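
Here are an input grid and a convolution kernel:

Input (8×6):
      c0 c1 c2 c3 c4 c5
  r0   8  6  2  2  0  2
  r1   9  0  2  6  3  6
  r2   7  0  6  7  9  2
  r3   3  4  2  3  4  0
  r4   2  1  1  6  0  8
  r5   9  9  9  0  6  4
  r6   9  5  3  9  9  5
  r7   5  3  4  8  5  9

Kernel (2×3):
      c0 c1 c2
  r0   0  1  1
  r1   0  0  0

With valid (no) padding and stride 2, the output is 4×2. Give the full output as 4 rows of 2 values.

Output[0,0]: The receptive field on the input at this output position is [8 6 2 / 9 0 2]. Elementwise product with the kernel and sum: 6·1 + 2·1.

8 2
6 16
2 6
8 18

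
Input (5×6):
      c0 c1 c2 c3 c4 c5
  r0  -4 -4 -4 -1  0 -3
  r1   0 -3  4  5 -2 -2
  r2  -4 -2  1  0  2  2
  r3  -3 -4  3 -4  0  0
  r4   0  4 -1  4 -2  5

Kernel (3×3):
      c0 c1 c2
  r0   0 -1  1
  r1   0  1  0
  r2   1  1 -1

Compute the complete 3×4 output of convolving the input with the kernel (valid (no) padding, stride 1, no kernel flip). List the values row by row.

Output[0,0]: The receptive field on the input at this output position is [-4 -4 -4 / 0 -3 4 / -4 -2 1]. Elementwise product with the kernel and sum: -4·-1 + -4·1 + -3·1 + -4·1 + -2·1 + 1·-1.

-10 6 5 -5
-5 5 -8 -2
4 1 3 -3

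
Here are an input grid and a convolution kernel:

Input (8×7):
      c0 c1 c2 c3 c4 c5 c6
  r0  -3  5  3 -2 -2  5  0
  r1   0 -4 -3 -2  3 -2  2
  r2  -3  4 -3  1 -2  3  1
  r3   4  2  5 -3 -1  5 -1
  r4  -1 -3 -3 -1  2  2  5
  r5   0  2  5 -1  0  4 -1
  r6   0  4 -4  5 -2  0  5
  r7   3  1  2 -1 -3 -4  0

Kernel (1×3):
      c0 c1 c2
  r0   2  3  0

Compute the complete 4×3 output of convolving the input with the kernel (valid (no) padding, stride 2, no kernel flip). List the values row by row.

Output[0,0]: The receptive field on the input at this output position is [-3 5 3]. Elementwise product with the kernel and sum: -3·2 + 5·3.

9 0 11
6 -3 5
-11 -9 10
12 7 -4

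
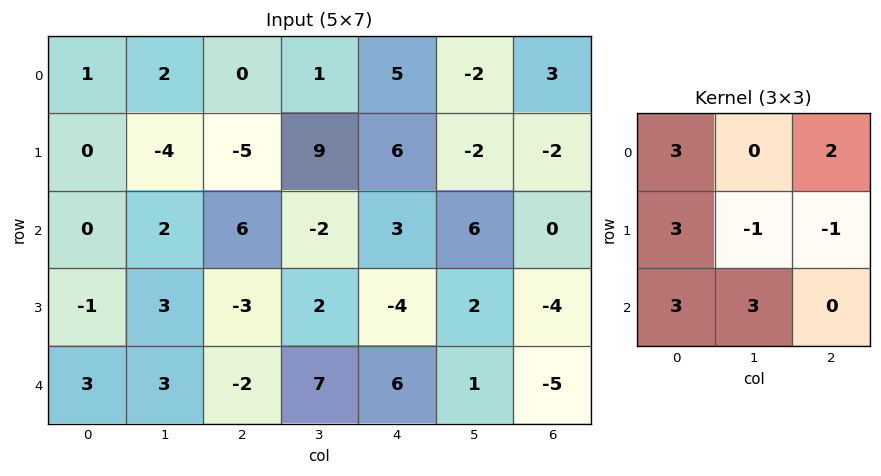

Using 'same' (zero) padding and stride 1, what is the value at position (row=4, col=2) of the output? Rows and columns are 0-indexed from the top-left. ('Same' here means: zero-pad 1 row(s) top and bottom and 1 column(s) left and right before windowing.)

17

The receptive field on the zero-padded input at this output position is [3 -3 2 / 3 -2 7 / 0 0 0]. Elementwise product with the kernel and sum: 3·3 + 2·2 + 3·3 + -2·-1 + 7·-1 + 0·3 + 0·3.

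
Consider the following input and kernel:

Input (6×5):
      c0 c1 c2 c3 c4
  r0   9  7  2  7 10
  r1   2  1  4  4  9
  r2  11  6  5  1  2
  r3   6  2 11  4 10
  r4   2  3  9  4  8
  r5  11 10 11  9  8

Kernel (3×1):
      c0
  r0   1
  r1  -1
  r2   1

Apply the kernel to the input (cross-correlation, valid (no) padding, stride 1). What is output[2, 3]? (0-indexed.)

The receptive field on the input at this output position is [1 / 4 / 4]. Elementwise product with the kernel and sum: 1·1 + 4·-1 + 4·1.

1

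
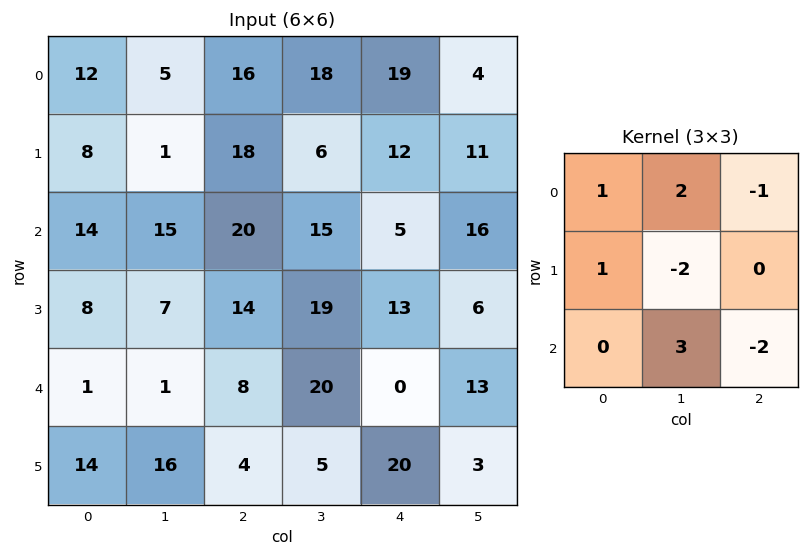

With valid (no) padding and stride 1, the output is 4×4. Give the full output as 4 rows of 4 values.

17 14 74 17
-31 10 39 51
5 3 81 -24
47 3 -18 113

Output[0,0]: The receptive field on the input at this output position is [12 5 16 / 8 1 18 / 14 15 20]. Elementwise product with the kernel and sum: 12·1 + 5·2 + 16·-1 + 8·1 + 1·-2 + 15·3 + 20·-2.
Output[0,1]: The receptive field on the input at this output position is [5 16 18 / 1 18 6 / 15 20 15]. Elementwise product with the kernel and sum: 5·1 + 16·2 + 18·-1 + 1·1 + 18·-2 + 20·3 + 15·-2.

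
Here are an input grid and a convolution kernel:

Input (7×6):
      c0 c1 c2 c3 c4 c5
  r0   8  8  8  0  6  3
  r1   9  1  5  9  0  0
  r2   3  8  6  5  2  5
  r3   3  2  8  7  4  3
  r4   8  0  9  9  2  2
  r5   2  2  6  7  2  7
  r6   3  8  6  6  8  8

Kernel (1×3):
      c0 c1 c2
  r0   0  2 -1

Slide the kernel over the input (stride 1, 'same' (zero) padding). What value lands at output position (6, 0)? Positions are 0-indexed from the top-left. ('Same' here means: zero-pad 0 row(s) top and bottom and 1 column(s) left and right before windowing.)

The receptive field on the zero-padded input at this output position is [0 3 8]. Elementwise product with the kernel and sum: 3·2 + 8·-1.

-2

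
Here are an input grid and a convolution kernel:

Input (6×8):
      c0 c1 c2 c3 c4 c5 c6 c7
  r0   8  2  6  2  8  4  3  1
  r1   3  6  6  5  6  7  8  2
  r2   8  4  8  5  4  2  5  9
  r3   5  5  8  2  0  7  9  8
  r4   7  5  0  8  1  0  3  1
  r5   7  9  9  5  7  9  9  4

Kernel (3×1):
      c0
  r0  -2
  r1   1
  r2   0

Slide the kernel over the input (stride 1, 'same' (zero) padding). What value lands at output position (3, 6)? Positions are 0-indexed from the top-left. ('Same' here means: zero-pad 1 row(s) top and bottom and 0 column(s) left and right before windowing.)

The receptive field on the zero-padded input at this output position is [5 / 9 / 3]. Elementwise product with the kernel and sum: 5·-2 + 9·1.

-1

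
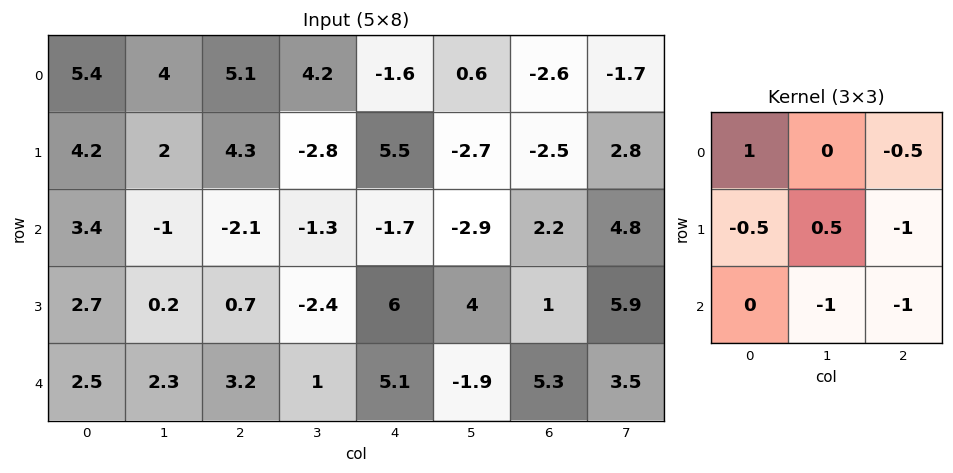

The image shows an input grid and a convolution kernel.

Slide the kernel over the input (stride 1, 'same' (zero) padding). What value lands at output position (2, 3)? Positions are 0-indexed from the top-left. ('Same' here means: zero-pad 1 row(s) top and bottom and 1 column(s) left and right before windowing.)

The receptive field on the zero-padded input at this output position is [4.3 -2.8 5.5 / -2.1 -1.3 -1.7 / 0.7 -2.4 6]. Elementwise product with the kernel and sum: 4.3·1 + 5.5·-0.5 + -2.1·-0.5 + -1.3·0.5 + -1.7·-1 + -2.4·-1 + 6·-1.

0.05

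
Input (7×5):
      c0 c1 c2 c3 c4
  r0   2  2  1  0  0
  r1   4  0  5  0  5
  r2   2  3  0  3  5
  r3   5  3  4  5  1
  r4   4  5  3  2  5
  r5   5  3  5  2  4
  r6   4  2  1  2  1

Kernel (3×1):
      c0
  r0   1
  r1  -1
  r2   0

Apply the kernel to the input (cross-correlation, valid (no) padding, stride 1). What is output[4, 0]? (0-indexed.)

The receptive field on the input at this output position is [4 / 5 / 4]. Elementwise product with the kernel and sum: 4·1 + 5·-1.

-1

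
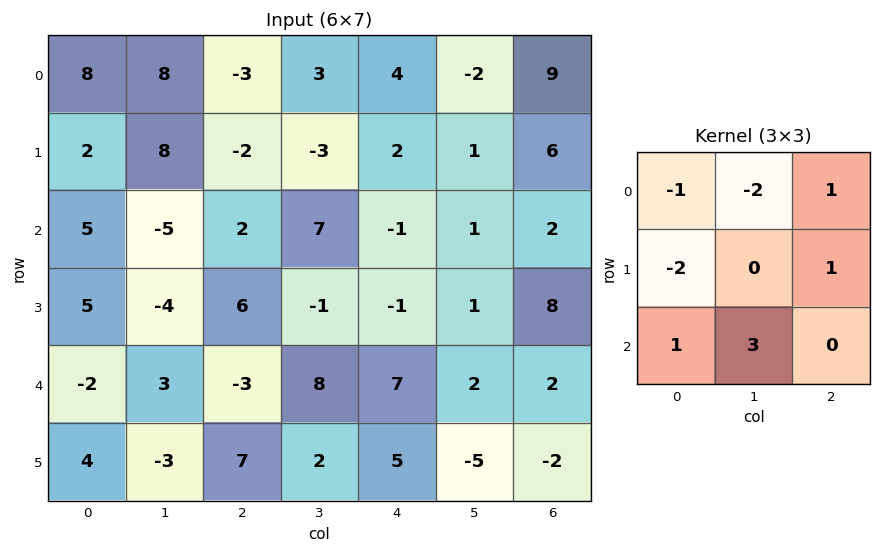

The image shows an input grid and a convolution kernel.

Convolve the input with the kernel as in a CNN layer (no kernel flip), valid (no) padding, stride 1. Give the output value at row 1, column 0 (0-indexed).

-35

The receptive field on the input at this output position is [2 8 -2 / 5 -5 2 / 5 -4 6]. Elementwise product with the kernel and sum: 2·-1 + 8·-2 + -2·1 + 5·-2 + 2·1 + 5·1 + -4·3.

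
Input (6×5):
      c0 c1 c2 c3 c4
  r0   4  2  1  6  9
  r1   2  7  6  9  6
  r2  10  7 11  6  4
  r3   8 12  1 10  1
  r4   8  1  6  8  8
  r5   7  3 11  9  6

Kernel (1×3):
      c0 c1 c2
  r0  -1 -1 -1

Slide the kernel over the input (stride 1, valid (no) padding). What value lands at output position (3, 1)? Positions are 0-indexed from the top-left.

The receptive field on the input at this output position is [12 1 10]. Elementwise product with the kernel and sum: 12·-1 + 1·-1 + 10·-1.

-23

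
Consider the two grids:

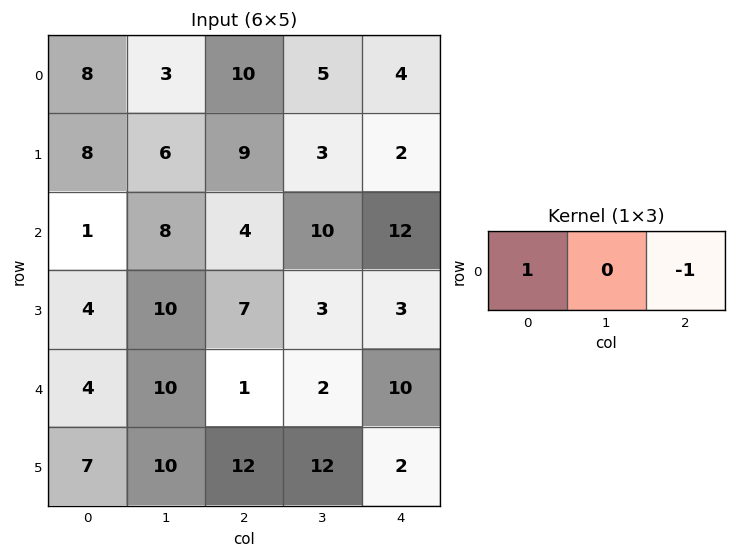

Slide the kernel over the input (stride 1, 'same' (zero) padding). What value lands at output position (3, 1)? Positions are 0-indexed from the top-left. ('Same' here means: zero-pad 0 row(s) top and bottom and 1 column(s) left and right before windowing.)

The receptive field on the zero-padded input at this output position is [4 10 7]. Elementwise product with the kernel and sum: 4·1 + 7·-1.

-3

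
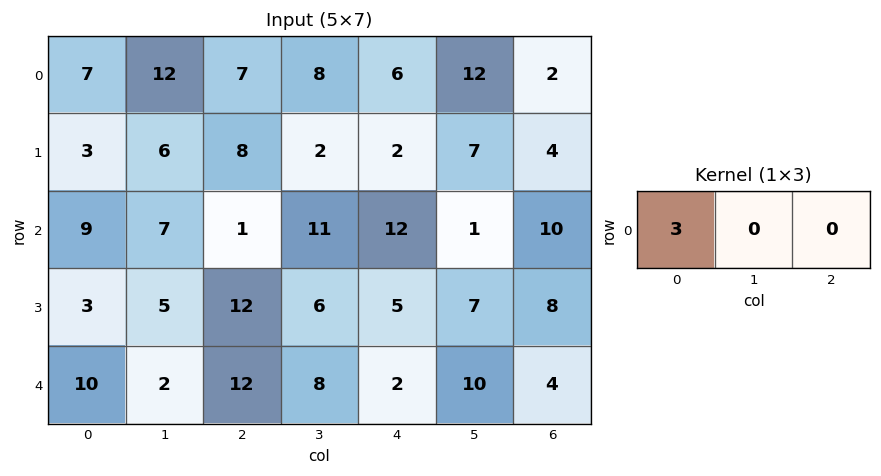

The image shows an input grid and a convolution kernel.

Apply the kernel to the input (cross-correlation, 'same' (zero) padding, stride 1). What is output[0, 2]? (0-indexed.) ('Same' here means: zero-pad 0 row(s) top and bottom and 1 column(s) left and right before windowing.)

36

The receptive field on the zero-padded input at this output position is [12 7 8]. Elementwise product with the kernel and sum: 12·3.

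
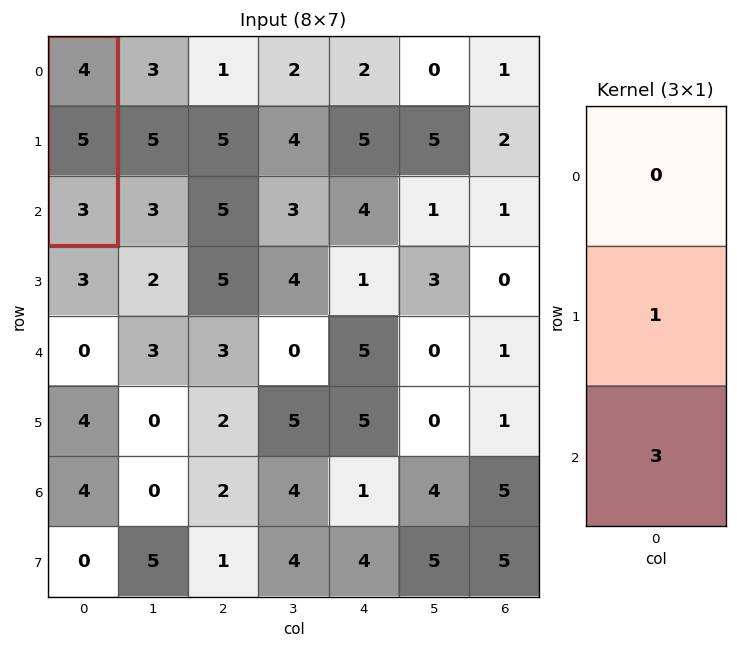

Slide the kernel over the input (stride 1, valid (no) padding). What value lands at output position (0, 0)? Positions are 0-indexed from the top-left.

The receptive field on the input at this output position is [4 / 5 / 3]. Elementwise product with the kernel and sum: 5·1 + 3·3.

14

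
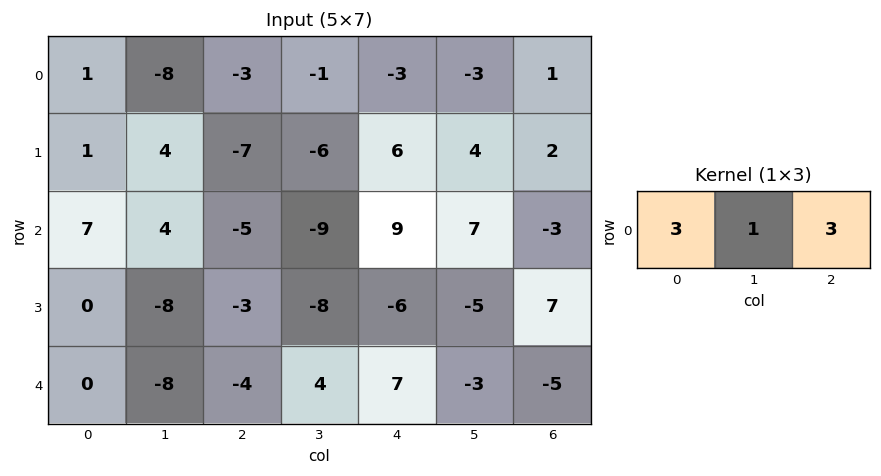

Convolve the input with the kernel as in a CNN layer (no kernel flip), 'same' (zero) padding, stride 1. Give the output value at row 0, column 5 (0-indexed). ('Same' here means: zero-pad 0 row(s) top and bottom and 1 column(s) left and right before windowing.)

The receptive field on the zero-padded input at this output position is [-3 -3 1]. Elementwise product with the kernel and sum: -3·3 + -3·1 + 1·3.

-9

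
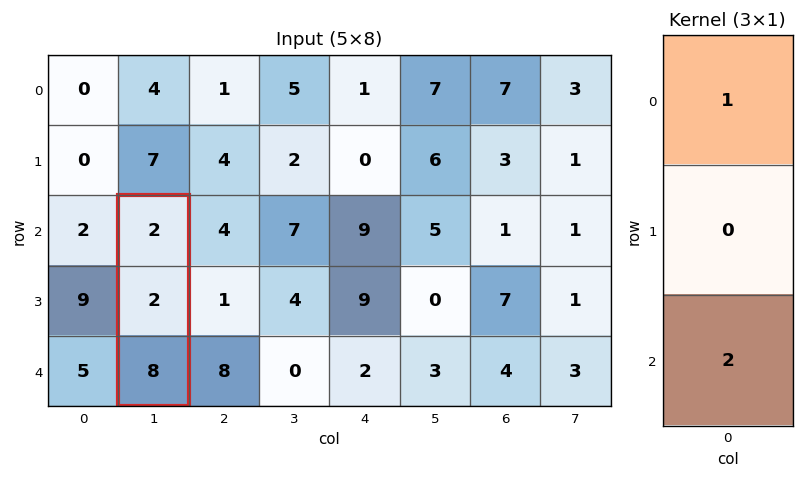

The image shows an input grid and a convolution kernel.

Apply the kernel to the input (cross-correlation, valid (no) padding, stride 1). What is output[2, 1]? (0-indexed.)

The receptive field on the input at this output position is [2 / 2 / 8]. Elementwise product with the kernel and sum: 2·1 + 8·2.

18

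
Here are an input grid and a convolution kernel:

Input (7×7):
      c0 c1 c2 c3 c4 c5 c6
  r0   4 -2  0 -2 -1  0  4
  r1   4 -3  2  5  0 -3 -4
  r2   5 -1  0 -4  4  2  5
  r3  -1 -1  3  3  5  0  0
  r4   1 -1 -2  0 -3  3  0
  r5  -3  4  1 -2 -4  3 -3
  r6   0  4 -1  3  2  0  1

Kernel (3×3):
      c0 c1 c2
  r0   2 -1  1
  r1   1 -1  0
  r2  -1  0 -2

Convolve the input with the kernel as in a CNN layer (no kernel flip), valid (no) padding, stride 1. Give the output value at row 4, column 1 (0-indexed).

-7

The receptive field on the input at this output position is [-1 -2 0 / 4 1 -2 / 4 -1 3]. Elementwise product with the kernel and sum: -1·2 + -2·-1 + 0·1 + 4·1 + 1·-1 + 4·-1 + 3·-2.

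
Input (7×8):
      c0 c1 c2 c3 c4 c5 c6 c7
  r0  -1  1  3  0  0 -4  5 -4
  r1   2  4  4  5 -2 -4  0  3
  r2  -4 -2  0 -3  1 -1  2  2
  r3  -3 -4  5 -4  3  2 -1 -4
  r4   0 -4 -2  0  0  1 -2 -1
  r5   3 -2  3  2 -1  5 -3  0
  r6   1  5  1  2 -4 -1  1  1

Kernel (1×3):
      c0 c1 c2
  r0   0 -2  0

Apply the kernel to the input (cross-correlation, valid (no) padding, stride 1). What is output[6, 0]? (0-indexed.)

-10

The receptive field on the input at this output position is [1 5 1]. Elementwise product with the kernel and sum: 5·-2.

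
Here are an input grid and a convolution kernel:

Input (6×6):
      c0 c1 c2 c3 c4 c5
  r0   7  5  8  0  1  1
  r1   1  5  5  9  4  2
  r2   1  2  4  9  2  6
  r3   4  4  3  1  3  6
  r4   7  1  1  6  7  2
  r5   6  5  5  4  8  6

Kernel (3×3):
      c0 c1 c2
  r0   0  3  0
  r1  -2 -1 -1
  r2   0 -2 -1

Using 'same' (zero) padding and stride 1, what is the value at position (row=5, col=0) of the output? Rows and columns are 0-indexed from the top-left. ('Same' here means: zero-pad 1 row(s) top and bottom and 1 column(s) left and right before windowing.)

10

The receptive field on the zero-padded input at this output position is [0 7 1 / 0 6 5 / 0 0 0]. Elementwise product with the kernel and sum: 7·3 + 0·-2 + 6·-1 + 5·-1 + 0·-2 + 0·-1.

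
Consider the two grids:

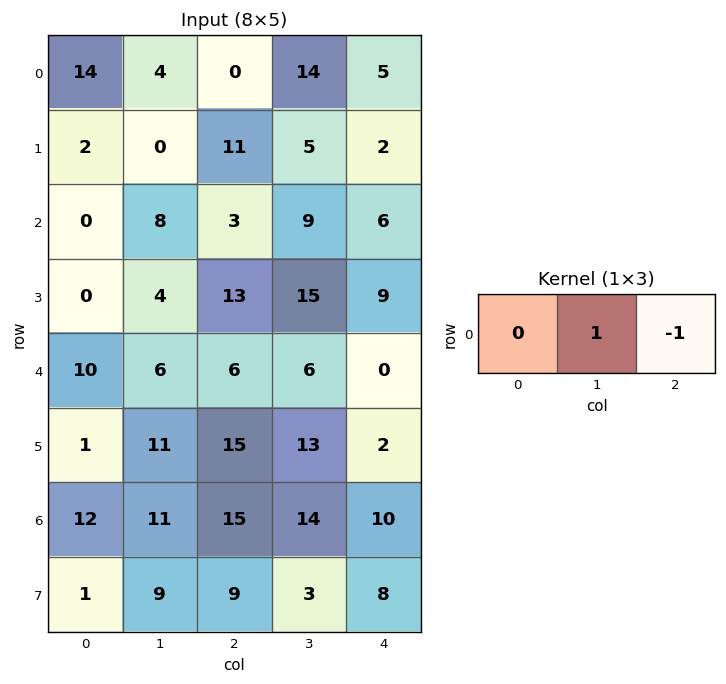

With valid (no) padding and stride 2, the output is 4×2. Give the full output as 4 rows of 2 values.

Output[0,0]: The receptive field on the input at this output position is [14 4 0]. Elementwise product with the kernel and sum: 4·1 + 0·-1.

4 9
5 3
0 6
-4 4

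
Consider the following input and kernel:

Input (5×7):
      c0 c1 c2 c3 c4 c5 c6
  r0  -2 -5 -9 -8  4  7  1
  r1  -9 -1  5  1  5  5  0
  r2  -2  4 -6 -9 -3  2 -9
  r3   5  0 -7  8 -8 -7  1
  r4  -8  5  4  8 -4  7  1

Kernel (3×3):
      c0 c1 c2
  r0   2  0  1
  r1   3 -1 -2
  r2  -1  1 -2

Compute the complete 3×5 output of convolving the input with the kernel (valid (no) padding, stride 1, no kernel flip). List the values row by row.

Output[0,0]: The receptive field on the input at this output position is [-2 -5 -9 / -9 -1 5 / -2 4 -6]. Elementwise product with the kernel and sum: -2·2 + -9·1 + -9·3 + -1·-1 + 5·-2 + -2·-1 + 4·1 + -6·-2.

-31 -20 -7 -19 42
-2 12 43 -23 16
24 -27 -16 4 -25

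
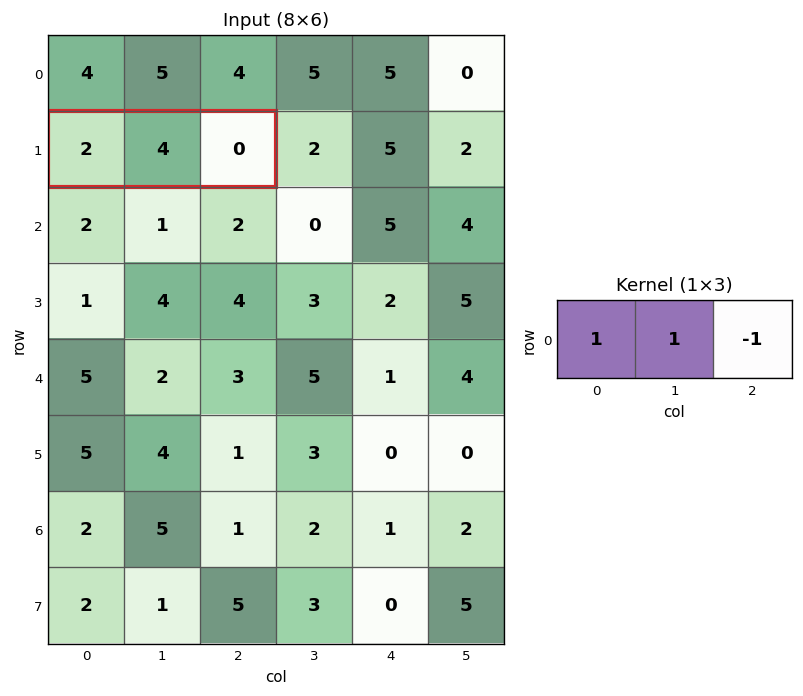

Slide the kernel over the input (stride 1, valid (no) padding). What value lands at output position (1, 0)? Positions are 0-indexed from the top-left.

6

The receptive field on the input at this output position is [2 4 0]. Elementwise product with the kernel and sum: 2·1 + 4·1 + 0·-1.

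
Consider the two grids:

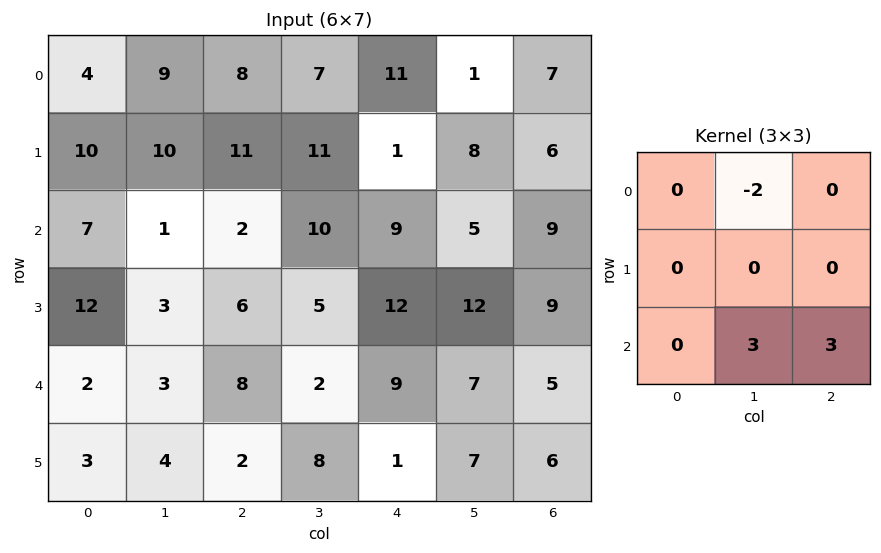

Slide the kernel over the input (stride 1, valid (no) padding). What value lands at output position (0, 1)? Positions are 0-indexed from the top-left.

The receptive field on the input at this output position is [9 8 7 / 10 11 11 / 1 2 10]. Elementwise product with the kernel and sum: 8·-2 + 2·3 + 10·3.

20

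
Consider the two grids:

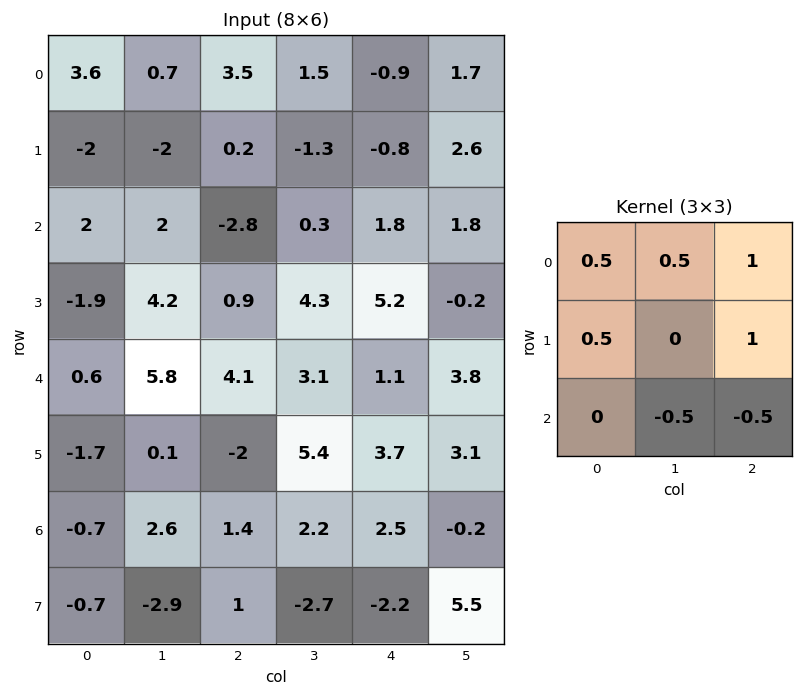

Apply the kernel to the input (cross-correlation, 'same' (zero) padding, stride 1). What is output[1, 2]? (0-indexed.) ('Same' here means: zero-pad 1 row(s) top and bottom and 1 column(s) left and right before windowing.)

2.55

The receptive field on the zero-padded input at this output position is [0.7 3.5 1.5 / -2 0.2 -1.3 / 2 -2.8 0.3]. Elementwise product with the kernel and sum: 0.7·0.5 + 3.5·0.5 + 1.5·1 + -2·0.5 + -1.3·1 + -2.8·-0.5 + 0.3·-0.5.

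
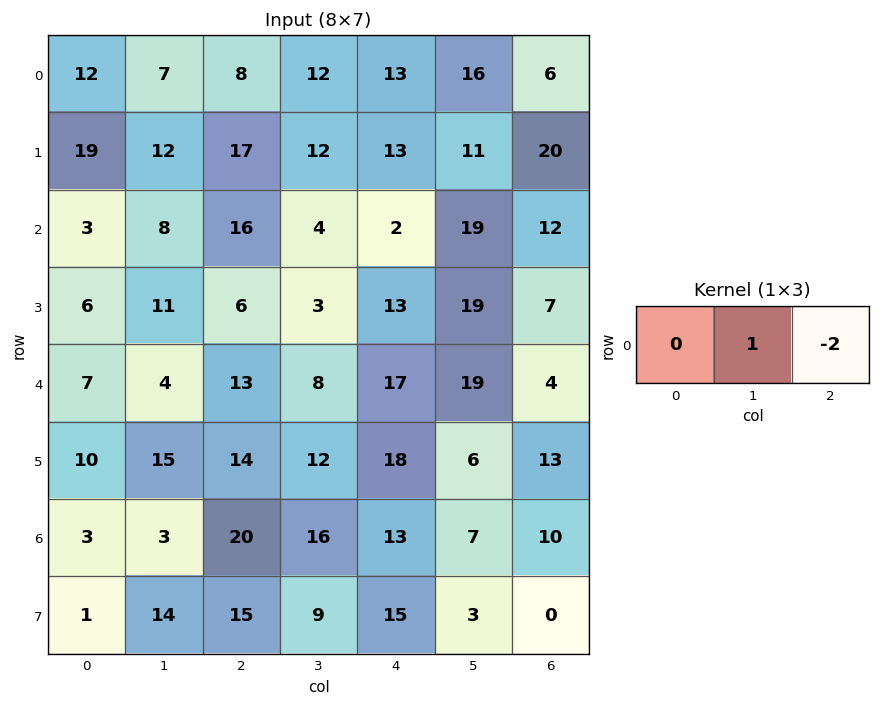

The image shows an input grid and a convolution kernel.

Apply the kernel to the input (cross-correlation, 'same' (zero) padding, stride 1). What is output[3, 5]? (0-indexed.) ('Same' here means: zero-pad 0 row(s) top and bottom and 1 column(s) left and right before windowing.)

5

The receptive field on the zero-padded input at this output position is [13 19 7]. Elementwise product with the kernel and sum: 19·1 + 7·-2.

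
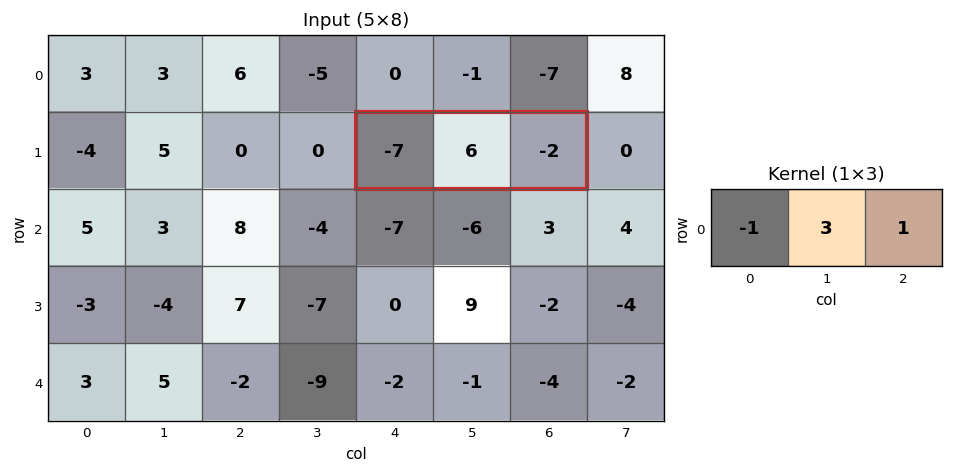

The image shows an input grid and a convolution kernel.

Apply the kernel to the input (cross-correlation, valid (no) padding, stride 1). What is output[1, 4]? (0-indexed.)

The receptive field on the input at this output position is [-7 6 -2]. Elementwise product with the kernel and sum: -7·-1 + 6·3 + -2·1.

23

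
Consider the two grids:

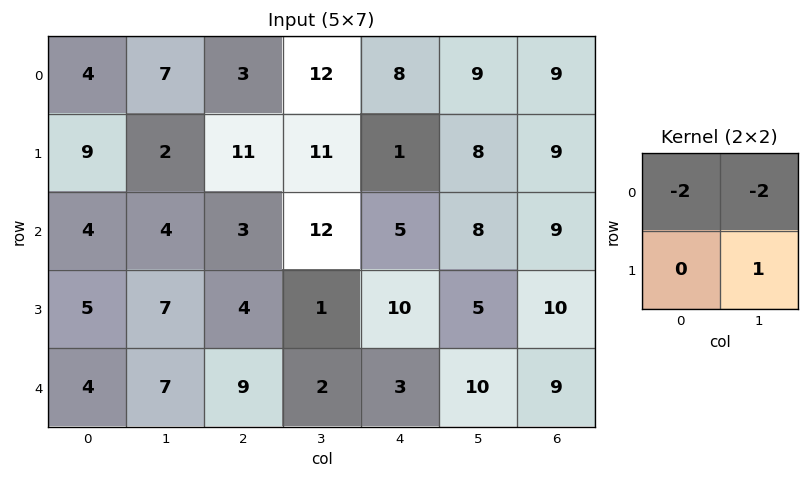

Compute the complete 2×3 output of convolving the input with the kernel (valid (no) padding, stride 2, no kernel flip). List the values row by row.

Output[0,0]: The receptive field on the input at this output position is [4 7 / 9 2]. Elementwise product with the kernel and sum: 4·-2 + 7·-2 + 2·1.
Output[0,1]: The receptive field on the input at this output position is [3 12 / 11 11]. Elementwise product with the kernel and sum: 3·-2 + 12·-2 + 11·1.

-20 -19 -26
-9 -29 -21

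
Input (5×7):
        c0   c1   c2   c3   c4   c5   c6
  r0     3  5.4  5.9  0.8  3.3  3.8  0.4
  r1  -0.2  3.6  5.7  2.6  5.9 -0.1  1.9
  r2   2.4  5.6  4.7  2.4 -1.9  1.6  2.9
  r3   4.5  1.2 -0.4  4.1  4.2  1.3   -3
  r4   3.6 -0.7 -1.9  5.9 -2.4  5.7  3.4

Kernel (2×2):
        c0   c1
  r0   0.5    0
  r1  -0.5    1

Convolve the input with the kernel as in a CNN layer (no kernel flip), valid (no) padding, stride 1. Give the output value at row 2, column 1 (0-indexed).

The receptive field on the input at this output position is [5.6 4.7 / 1.2 -0.4]. Elementwise product with the kernel and sum: 5.6·0.5 + 1.2·-0.5 + -0.4·1.

1.8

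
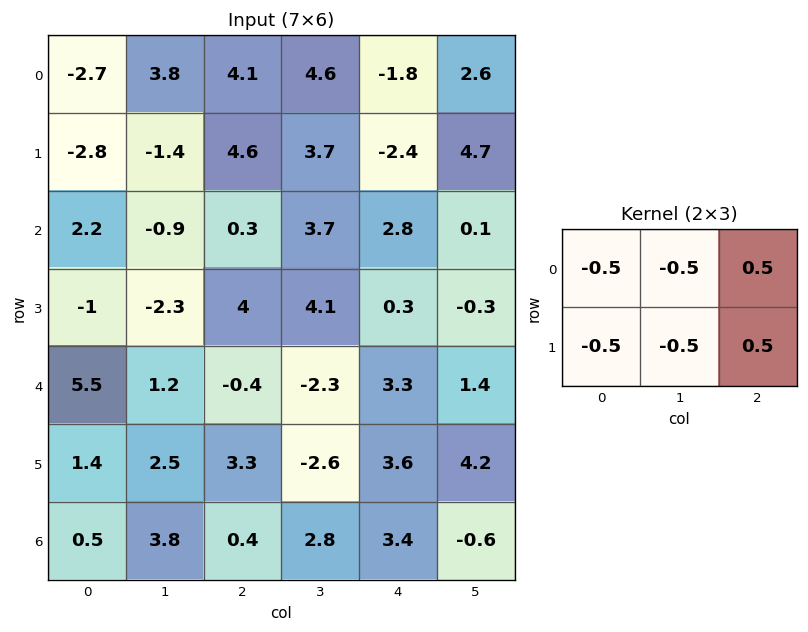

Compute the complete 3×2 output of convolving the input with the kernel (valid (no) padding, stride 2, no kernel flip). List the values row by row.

Output[0,0]: The receptive field on the input at this output position is [-2.7 3.8 4.1 / -2.8 -1.4 4.6]. Elementwise product with the kernel and sum: -2.7·-0.5 + 3.8·-0.5 + 4.1·0.5 + -2.8·-0.5 + -1.4·-0.5 + 4.6·0.5.
Output[0,1]: The receptive field on the input at this output position is [4.1 4.6 -1.8 / 4.6 3.7 -2.4]. Elementwise product with the kernel and sum: 4.1·-0.5 + 4.6·-0.5 + -1.8·0.5 + 4.6·-0.5 + 3.7·-0.5 + -2.4·0.5.

5.9 -10.6
3.15 -4.5
-3.85 4.45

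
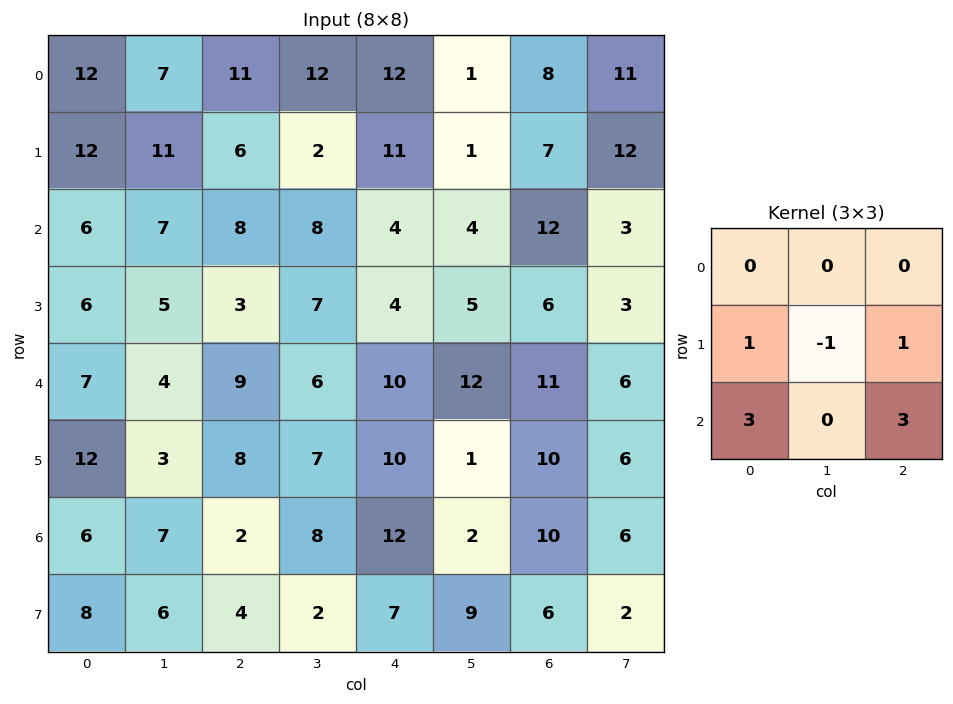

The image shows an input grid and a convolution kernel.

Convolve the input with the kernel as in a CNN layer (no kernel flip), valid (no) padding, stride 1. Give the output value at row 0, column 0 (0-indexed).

49

The receptive field on the input at this output position is [12 7 11 / 12 11 6 / 6 7 8]. Elementwise product with the kernel and sum: 12·1 + 11·-1 + 6·1 + 6·3 + 8·3.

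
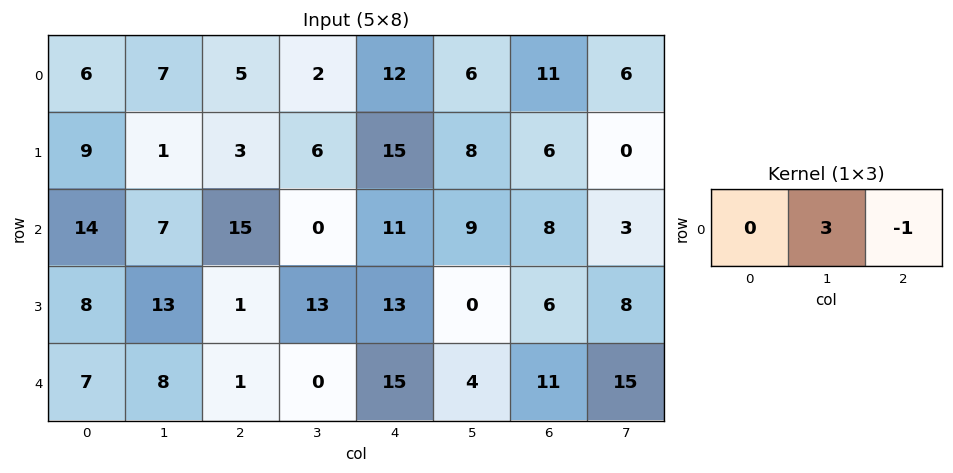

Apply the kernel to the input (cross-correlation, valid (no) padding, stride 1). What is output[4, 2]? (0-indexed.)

-15

The receptive field on the input at this output position is [1 0 15]. Elementwise product with the kernel and sum: 0·3 + 15·-1.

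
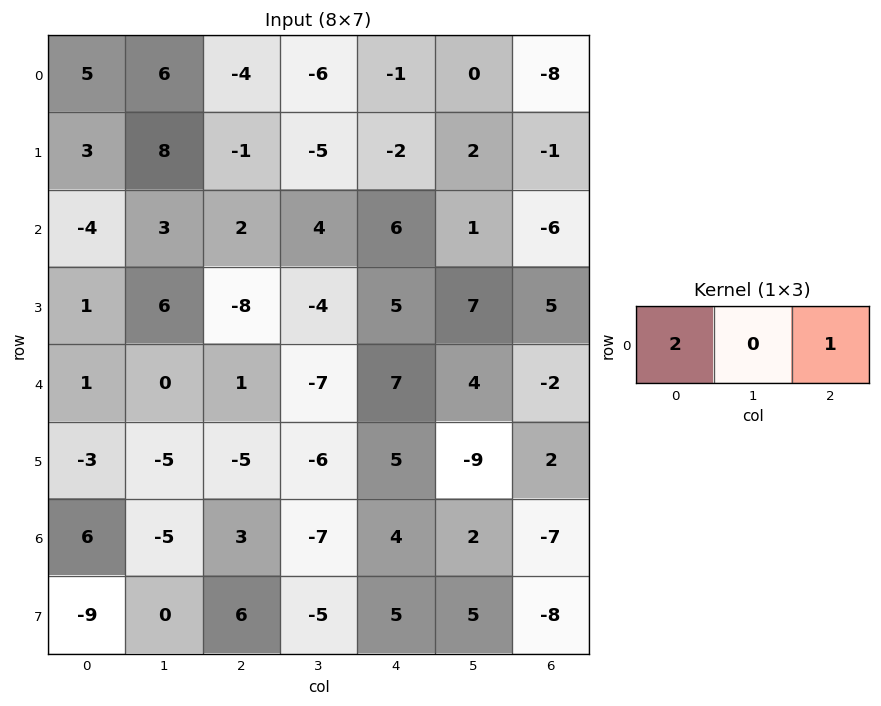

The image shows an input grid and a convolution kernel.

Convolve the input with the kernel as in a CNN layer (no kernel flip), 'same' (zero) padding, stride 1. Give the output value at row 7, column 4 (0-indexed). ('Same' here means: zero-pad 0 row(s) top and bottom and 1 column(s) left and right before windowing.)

-5

The receptive field on the zero-padded input at this output position is [-5 5 5]. Elementwise product with the kernel and sum: -5·2 + 5·1.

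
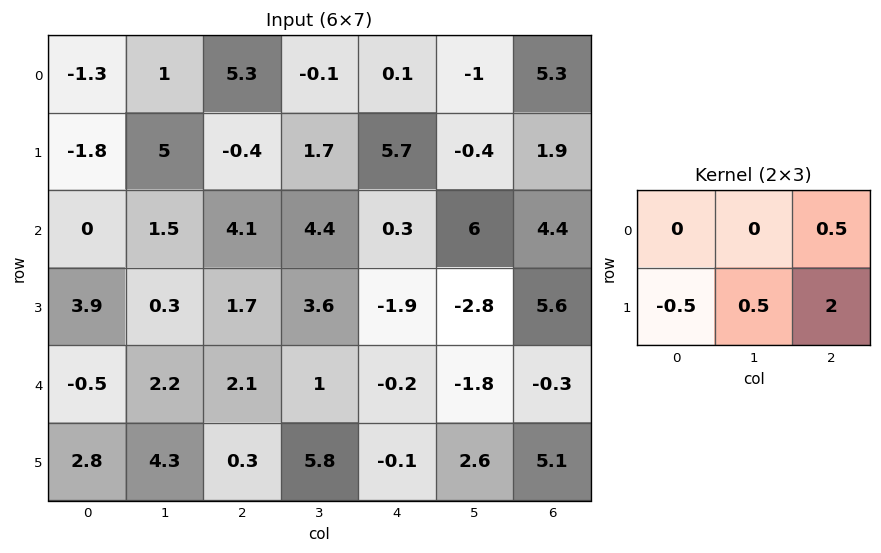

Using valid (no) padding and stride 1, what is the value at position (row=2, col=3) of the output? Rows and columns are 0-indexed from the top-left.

-5.35

The receptive field on the input at this output position is [4.4 0.3 6 / 3.6 -1.9 -2.8]. Elementwise product with the kernel and sum: 6·0.5 + 3.6·-0.5 + -1.9·0.5 + -2.8·2.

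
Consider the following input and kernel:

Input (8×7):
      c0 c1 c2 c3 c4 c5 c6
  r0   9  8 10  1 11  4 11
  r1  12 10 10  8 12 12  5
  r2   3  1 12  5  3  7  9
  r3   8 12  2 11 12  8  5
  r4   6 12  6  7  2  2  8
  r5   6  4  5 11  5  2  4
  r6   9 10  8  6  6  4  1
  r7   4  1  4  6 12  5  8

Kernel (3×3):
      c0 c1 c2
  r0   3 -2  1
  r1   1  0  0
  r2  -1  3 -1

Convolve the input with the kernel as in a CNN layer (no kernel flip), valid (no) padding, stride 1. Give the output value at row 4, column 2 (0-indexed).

15

The receptive field on the input at this output position is [6 7 2 / 5 11 5 / 8 6 6]. Elementwise product with the kernel and sum: 6·3 + 7·-2 + 2·1 + 5·1 + 8·-1 + 6·3 + 6·-1.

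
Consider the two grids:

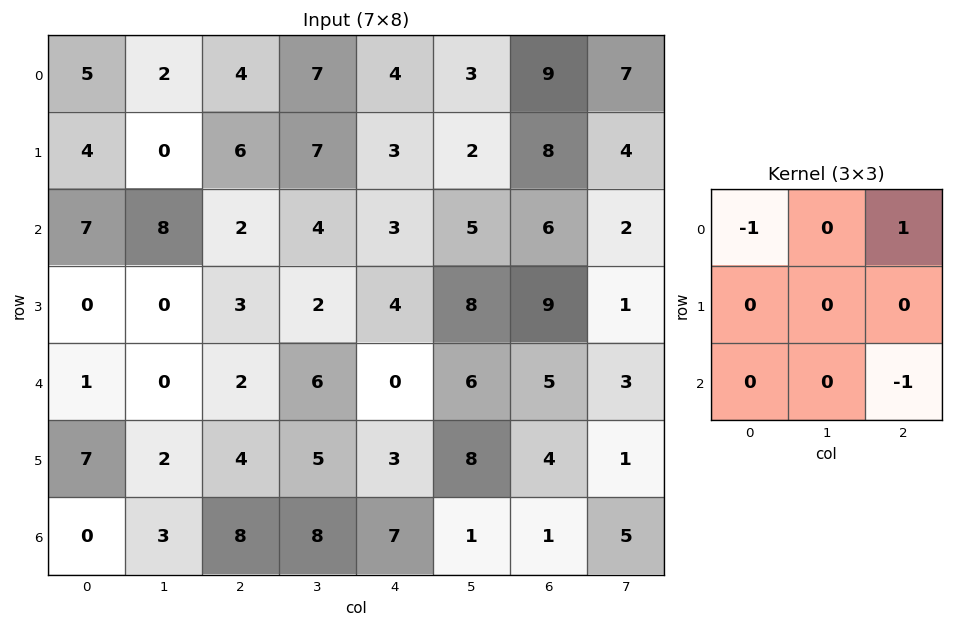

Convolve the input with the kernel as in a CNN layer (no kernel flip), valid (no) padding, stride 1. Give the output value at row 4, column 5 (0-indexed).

The receptive field on the input at this output position is [6 5 3 / 8 4 1 / 1 1 5]. Elementwise product with the kernel and sum: 6·-1 + 3·1 + 5·-1.

-8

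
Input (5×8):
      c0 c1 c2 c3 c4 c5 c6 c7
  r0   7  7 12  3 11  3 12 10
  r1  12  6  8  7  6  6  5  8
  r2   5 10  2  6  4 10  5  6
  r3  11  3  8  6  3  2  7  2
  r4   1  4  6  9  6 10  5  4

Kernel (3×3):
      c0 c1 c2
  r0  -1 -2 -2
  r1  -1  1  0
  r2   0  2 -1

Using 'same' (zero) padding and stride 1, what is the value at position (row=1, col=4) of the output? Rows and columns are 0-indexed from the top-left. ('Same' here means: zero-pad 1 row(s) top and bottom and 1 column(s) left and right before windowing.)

The receptive field on the zero-padded input at this output position is [3 11 3 / 7 6 6 / 6 4 10]. Elementwise product with the kernel and sum: 3·-1 + 11·-2 + 3·-2 + 7·-1 + 6·1 + 4·2 + 10·-1.

-34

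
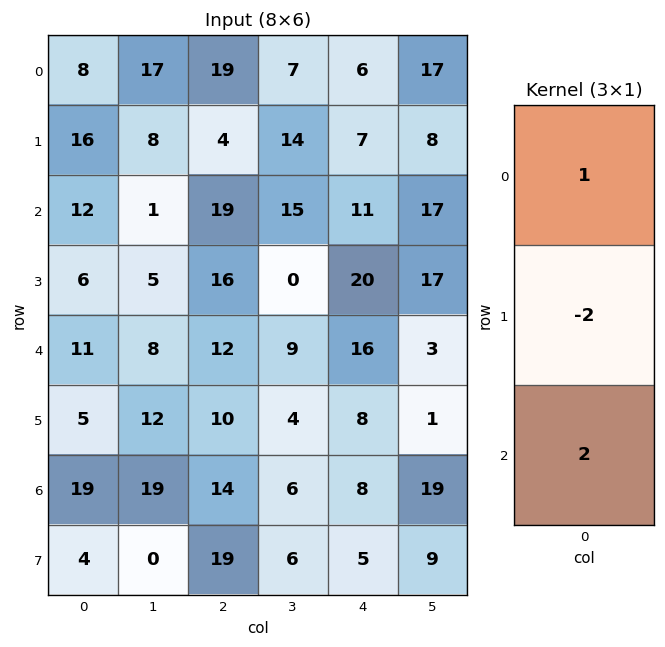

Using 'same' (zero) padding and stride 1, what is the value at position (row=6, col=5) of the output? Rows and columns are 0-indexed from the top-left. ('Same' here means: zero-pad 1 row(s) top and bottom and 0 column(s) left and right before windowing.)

-19

The receptive field on the zero-padded input at this output position is [1 / 19 / 9]. Elementwise product with the kernel and sum: 1·1 + 19·-2 + 9·2.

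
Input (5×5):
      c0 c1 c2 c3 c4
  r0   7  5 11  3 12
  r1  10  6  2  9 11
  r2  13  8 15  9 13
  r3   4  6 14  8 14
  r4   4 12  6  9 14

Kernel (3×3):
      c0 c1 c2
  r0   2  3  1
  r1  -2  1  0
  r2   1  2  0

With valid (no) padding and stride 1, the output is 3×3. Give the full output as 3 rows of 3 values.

Output[0,0]: The receptive field on the input at this output position is [7 5 11 / 10 6 2 / 13 8 15]. Elementwise product with the kernel and sum: 7·2 + 5·3 + 11·1 + 10·-2 + 6·1 + 13·1 + 8·2.
Output[0,1]: The receptive field on the input at this output position is [5 11 3 / 6 2 9 / 8 15 9]. Elementwise product with the kernel and sum: 5·2 + 11·3 + 3·1 + 6·-2 + 2·1 + 8·1 + 15·2.

55 74 81
38 60 51
91 96 74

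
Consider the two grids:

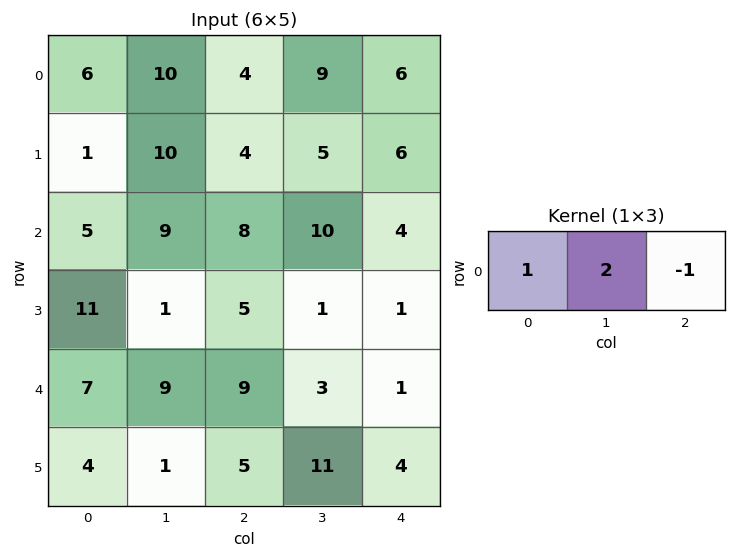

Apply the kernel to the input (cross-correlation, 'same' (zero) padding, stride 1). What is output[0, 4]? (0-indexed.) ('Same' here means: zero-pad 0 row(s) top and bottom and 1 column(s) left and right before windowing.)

21

The receptive field on the zero-padded input at this output position is [9 6 0]. Elementwise product with the kernel and sum: 9·1 + 6·2 + 0·-1.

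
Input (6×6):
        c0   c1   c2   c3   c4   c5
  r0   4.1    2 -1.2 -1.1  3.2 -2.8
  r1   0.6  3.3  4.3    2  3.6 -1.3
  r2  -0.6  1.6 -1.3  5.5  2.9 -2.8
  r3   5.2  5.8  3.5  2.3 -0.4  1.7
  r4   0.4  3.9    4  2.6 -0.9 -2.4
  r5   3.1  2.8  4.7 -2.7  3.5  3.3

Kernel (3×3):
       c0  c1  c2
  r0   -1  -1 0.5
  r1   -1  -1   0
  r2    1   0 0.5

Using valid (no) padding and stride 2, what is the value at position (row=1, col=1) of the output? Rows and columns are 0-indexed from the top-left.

The receptive field on the input at this output position is [-1.3 5.5 2.9 / 3.5 2.3 -0.4 / 4 2.6 -0.9]. Elementwise product with the kernel and sum: -1.3·-1 + 5.5·-1 + 2.9·0.5 + 3.5·-1 + 2.3·-1 + 4·1 + -0.9·0.5.

-5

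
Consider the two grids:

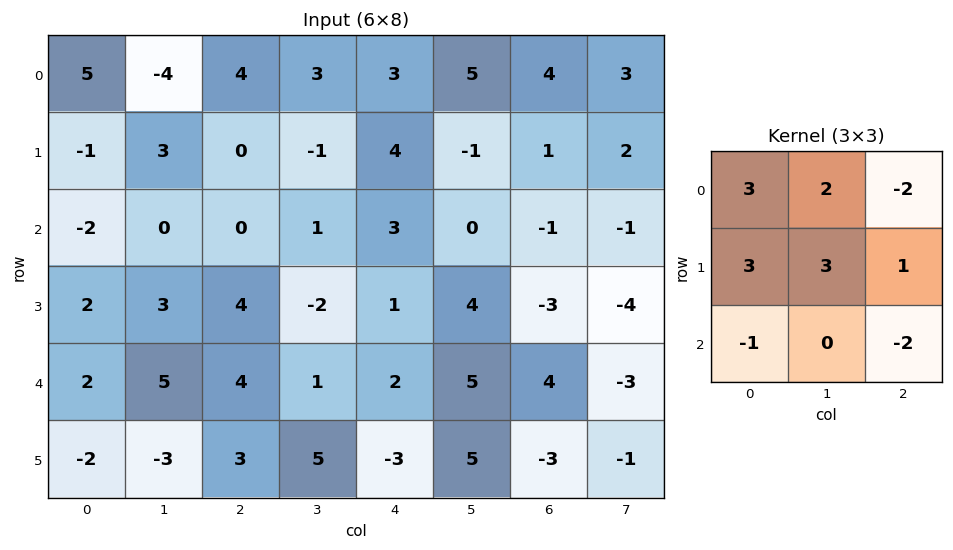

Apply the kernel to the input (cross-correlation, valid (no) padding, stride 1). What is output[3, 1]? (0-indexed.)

42

The receptive field on the input at this output position is [3 4 -2 / 5 4 1 / -3 3 5]. Elementwise product with the kernel and sum: 3·3 + 4·2 + -2·-2 + 5·3 + 4·3 + 1·1 + -3·-1 + 5·-2.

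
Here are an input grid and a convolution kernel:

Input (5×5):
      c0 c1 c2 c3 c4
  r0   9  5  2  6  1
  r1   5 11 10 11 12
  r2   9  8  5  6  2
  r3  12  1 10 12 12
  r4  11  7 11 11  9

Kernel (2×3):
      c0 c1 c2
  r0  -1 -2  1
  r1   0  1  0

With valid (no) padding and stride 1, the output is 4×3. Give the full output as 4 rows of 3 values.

Output[0,0]: The receptive field on the input at this output position is [9 5 2 / 5 11 10]. Elementwise product with the kernel and sum: 9·-1 + 5·-2 + 2·1 + 11·1.

-6 7 -2
-9 -15 -14
-19 -2 -3
3 2 -11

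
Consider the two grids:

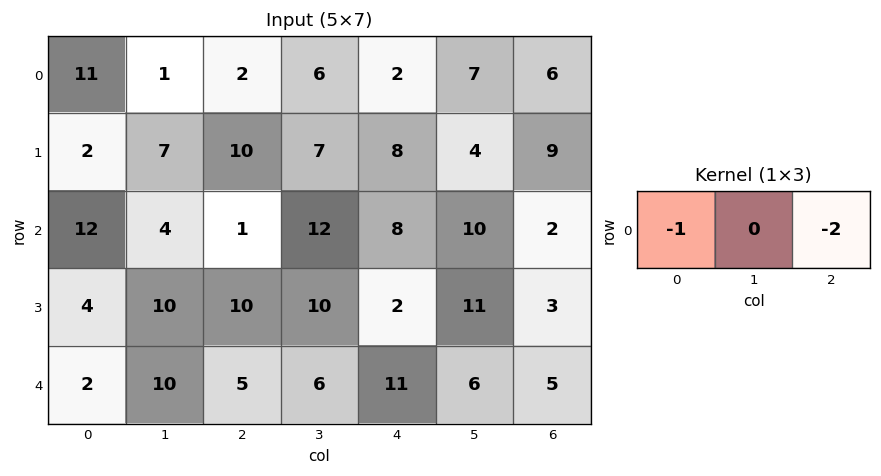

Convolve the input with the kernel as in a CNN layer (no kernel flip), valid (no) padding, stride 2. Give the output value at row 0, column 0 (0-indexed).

-15

The receptive field on the input at this output position is [11 1 2]. Elementwise product with the kernel and sum: 11·-1 + 2·-2.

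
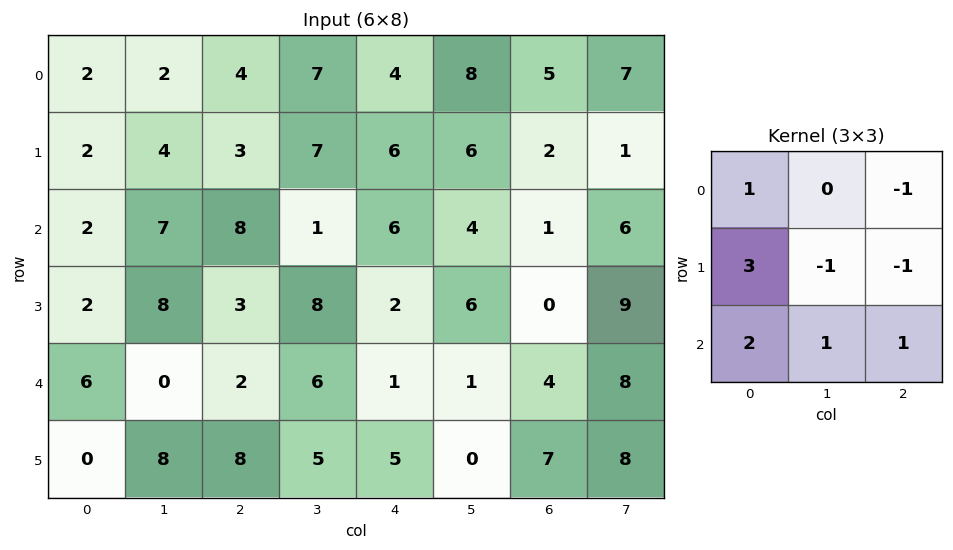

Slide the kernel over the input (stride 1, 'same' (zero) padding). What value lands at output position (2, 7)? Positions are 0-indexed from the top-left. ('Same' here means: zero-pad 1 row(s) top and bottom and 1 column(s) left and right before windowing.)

The receptive field on the zero-padded input at this output position is [2 1 0 / 1 6 0 / 0 9 0]. Elementwise product with the kernel and sum: 2·1 + 0·-1 + 1·3 + 6·-1 + 0·-1 + 0·2 + 9·1 + 0·1.

8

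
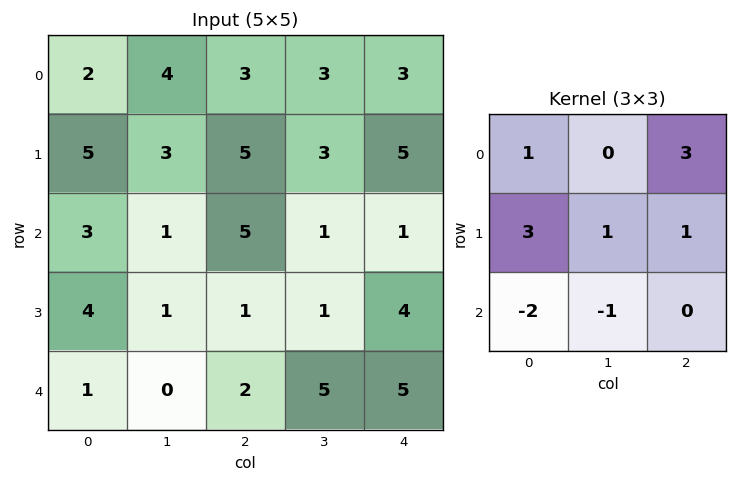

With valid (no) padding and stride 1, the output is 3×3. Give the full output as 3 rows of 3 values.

Output[0,0]: The receptive field on the input at this output position is [2 4 3 / 5 3 5 / 3 1 5]. Elementwise product with the kernel and sum: 2·1 + 3·3 + 5·3 + 3·1 + 5·1 + 3·-2 + 1·-1.
Output[0,1]: The receptive field on the input at this output position is [4 3 3 / 3 5 3 / 1 5 1]. Elementwise product with the kernel and sum: 4·1 + 3·3 + 3·3 + 5·1 + 3·1 + 1·-2 + 5·-1.

27 23 24
26 18 34
30 7 7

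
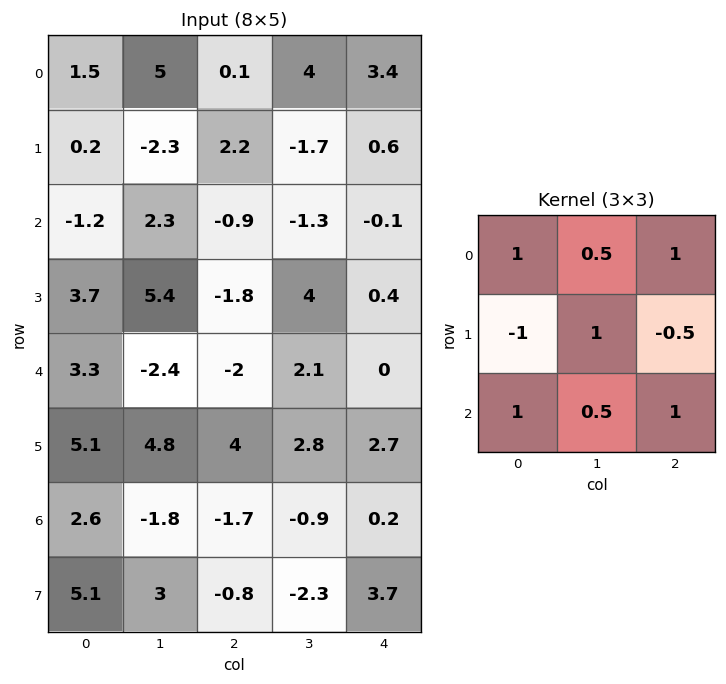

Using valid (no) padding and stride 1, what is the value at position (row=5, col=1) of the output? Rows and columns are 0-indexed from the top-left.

The receptive field on the input at this output position is [4.8 4 2.8 / -1.8 -1.7 -0.9 / 3 -0.8 -2.3]. Elementwise product with the kernel and sum: 4.8·1 + 4·0.5 + 2.8·1 + -1.8·-1 + -1.7·1 + -0.9·-0.5 + 3·1 + -0.8·0.5 + -2.3·1.

10.45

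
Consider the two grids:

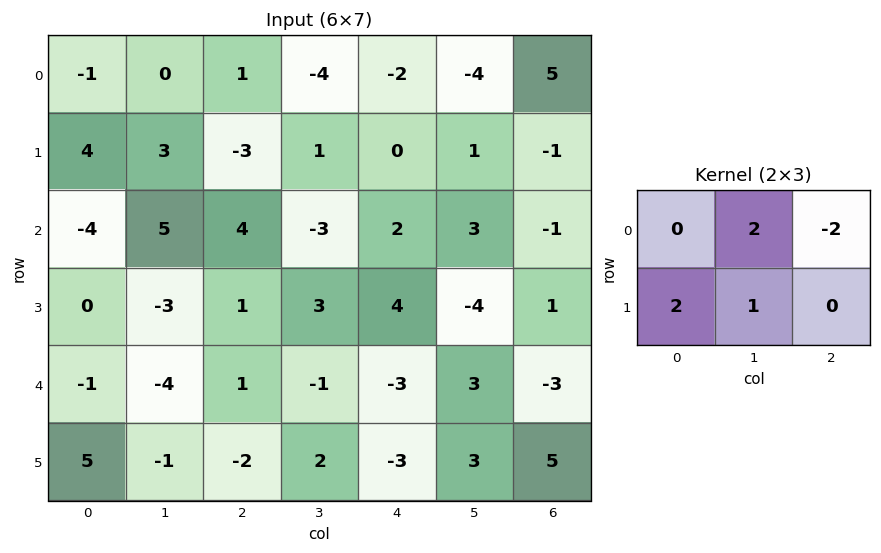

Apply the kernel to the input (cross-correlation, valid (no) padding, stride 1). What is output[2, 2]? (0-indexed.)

-5

The receptive field on the input at this output position is [4 -3 2 / 1 3 4]. Elementwise product with the kernel and sum: -3·2 + 2·-2 + 1·2 + 3·1.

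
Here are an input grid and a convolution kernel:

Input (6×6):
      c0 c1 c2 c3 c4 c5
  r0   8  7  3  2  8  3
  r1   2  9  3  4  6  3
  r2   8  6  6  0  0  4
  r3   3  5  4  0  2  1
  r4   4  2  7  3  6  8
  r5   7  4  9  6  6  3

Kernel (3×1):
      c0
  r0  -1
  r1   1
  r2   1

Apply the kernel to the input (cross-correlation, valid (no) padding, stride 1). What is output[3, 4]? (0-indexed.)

The receptive field on the input at this output position is [2 / 6 / 6]. Elementwise product with the kernel and sum: 2·-1 + 6·1 + 6·1.

10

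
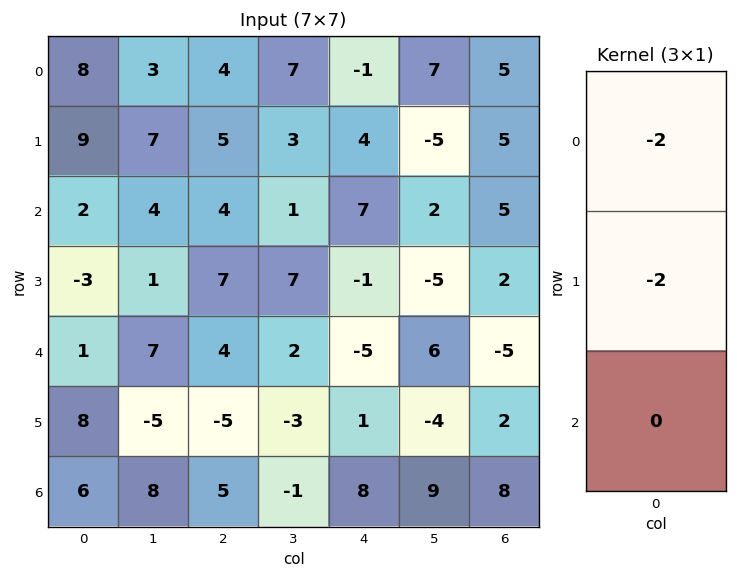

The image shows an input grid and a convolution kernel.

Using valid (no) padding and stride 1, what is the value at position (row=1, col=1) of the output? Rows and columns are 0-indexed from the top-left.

-22

The receptive field on the input at this output position is [7 / 4 / 1]. Elementwise product with the kernel and sum: 7·-2 + 4·-2.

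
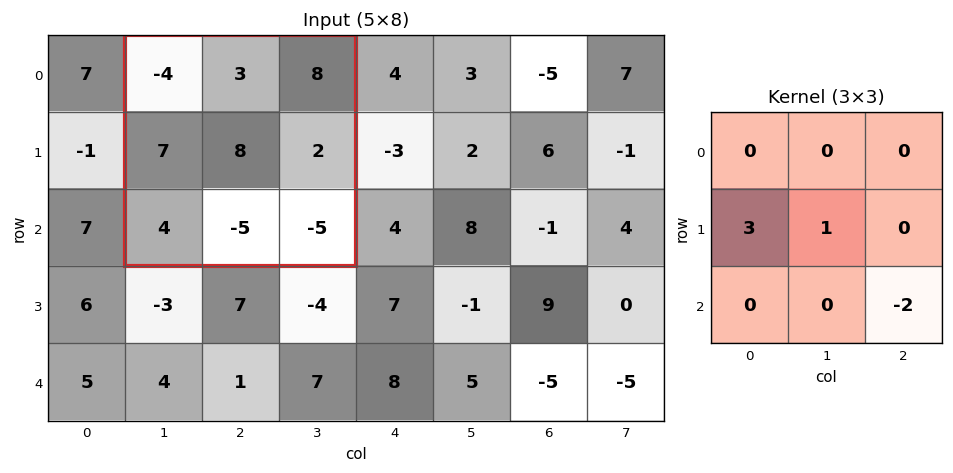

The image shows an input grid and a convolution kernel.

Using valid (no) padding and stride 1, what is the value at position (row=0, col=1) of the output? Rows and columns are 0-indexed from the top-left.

The receptive field on the input at this output position is [-4 3 8 / 7 8 2 / 4 -5 -5]. Elementwise product with the kernel and sum: 7·3 + 8·1 + -5·-2.

39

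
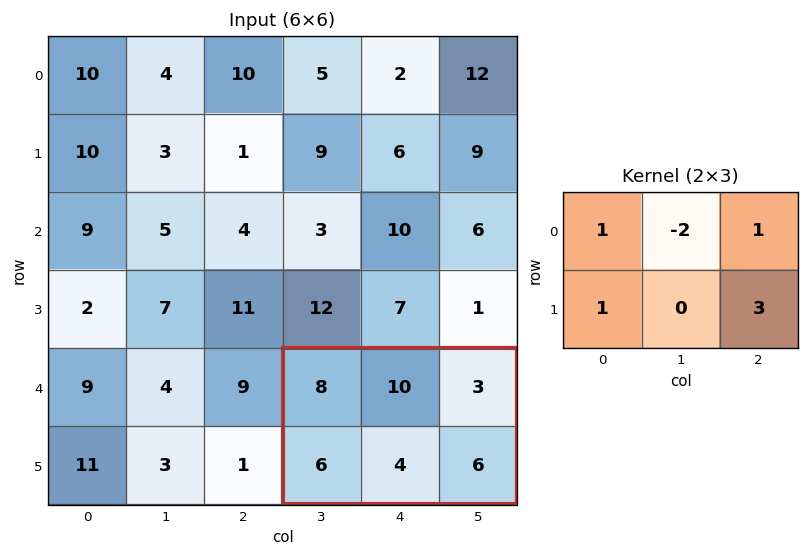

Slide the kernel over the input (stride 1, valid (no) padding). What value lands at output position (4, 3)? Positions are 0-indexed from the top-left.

The receptive field on the input at this output position is [8 10 3 / 6 4 6]. Elementwise product with the kernel and sum: 8·1 + 10·-2 + 3·1 + 6·1 + 6·3.

15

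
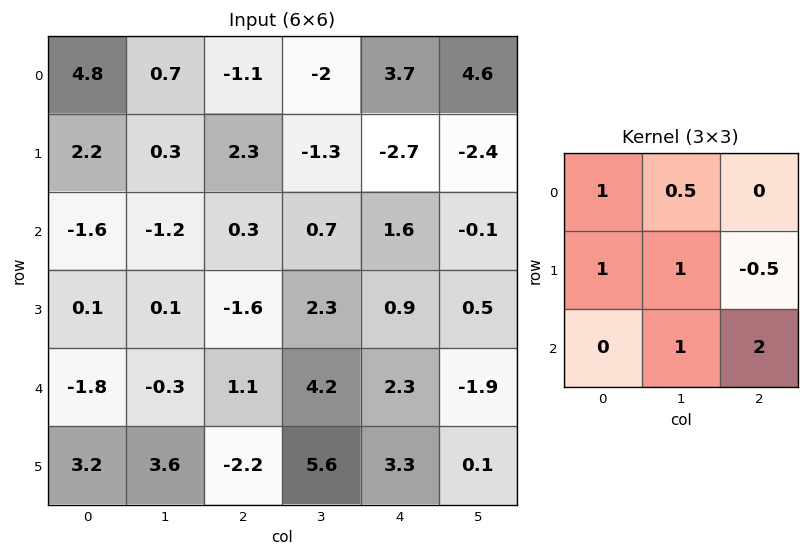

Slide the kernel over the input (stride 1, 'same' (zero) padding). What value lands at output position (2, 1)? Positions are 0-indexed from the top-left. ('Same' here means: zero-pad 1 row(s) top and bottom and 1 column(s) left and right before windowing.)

The receptive field on the zero-padded input at this output position is [2.2 0.3 2.3 / -1.6 -1.2 0.3 / 0.1 0.1 -1.6]. Elementwise product with the kernel and sum: 2.2·1 + 0.3·0.5 + -1.6·1 + -1.2·1 + 0.3·-0.5 + 0.1·1 + -1.6·2.

-3.7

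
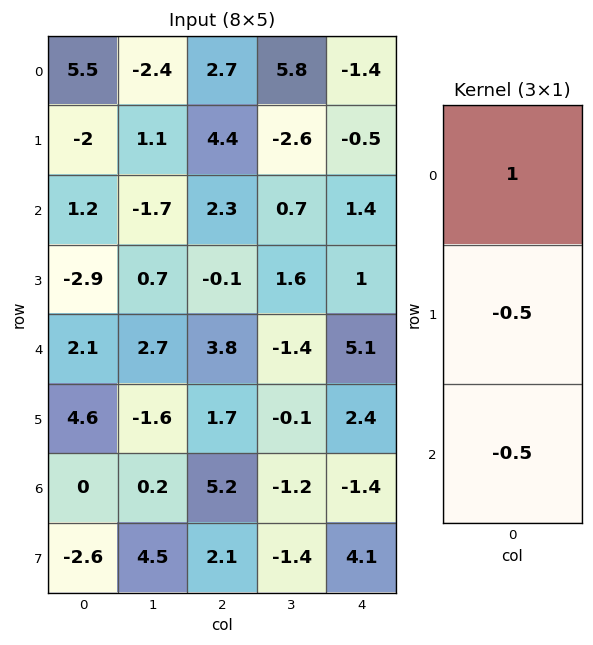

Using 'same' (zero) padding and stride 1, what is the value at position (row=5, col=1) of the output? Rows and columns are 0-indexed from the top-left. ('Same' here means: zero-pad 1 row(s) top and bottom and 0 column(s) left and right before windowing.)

3.4

The receptive field on the zero-padded input at this output position is [2.7 / -1.6 / 0.2]. Elementwise product with the kernel and sum: 2.7·1 + -1.6·-0.5 + 0.2·-0.5.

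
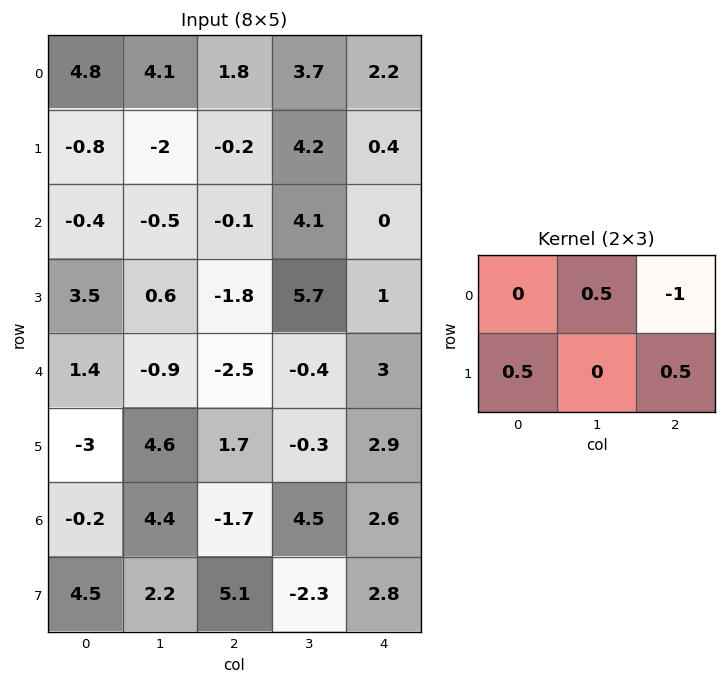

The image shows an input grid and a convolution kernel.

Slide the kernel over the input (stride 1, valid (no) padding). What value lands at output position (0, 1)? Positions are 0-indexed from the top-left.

The receptive field on the input at this output position is [4.1 1.8 3.7 / -2 -0.2 4.2]. Elementwise product with the kernel and sum: 1.8·0.5 + 3.7·-1 + -2·0.5 + 4.2·0.5.

-1.7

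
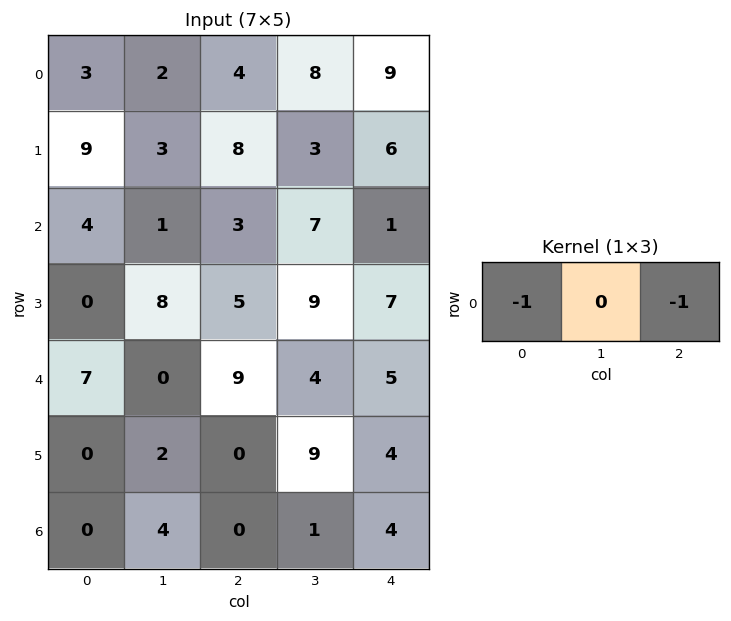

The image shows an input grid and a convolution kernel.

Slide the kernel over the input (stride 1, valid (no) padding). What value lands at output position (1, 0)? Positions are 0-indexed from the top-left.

The receptive field on the input at this output position is [9 3 8]. Elementwise product with the kernel and sum: 9·-1 + 8·-1.

-17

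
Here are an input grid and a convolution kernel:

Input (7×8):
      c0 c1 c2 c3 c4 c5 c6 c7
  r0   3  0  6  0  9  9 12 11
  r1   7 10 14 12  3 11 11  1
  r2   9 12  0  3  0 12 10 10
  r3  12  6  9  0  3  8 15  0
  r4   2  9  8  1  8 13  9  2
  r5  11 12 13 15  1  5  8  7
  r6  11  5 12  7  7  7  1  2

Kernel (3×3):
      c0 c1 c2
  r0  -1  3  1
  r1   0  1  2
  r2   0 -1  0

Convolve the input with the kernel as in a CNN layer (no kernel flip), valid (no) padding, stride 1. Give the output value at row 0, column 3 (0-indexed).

61

The receptive field on the input at this output position is [0 9 9 / 12 3 11 / 3 0 12]. Elementwise product with the kernel and sum: 0·-1 + 9·3 + 9·1 + 3·1 + 11·2 + 0·-1.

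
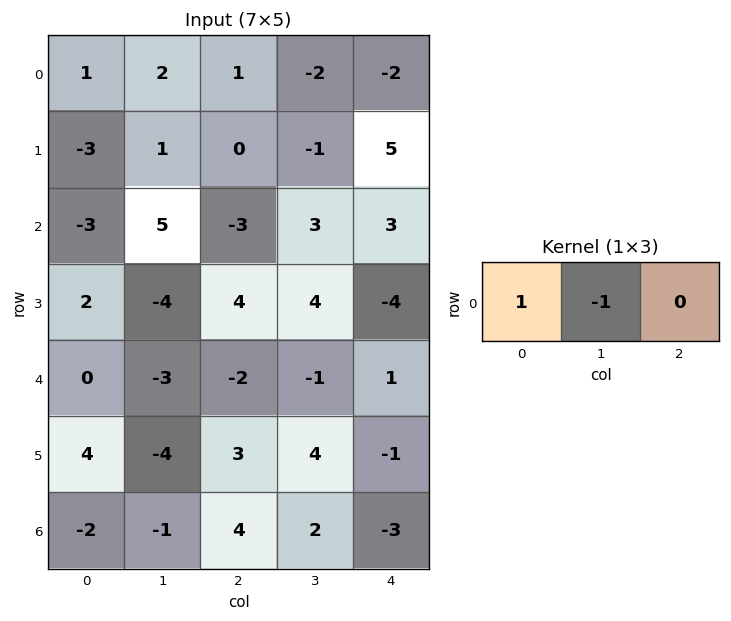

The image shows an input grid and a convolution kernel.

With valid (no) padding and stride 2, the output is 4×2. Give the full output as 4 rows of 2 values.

Output[0,0]: The receptive field on the input at this output position is [1 2 1]. Elementwise product with the kernel and sum: 1·1 + 2·-1.
Output[0,1]: The receptive field on the input at this output position is [1 -2 -2]. Elementwise product with the kernel and sum: 1·1 + -2·-1.

-1 3
-8 -6
3 -1
-1 2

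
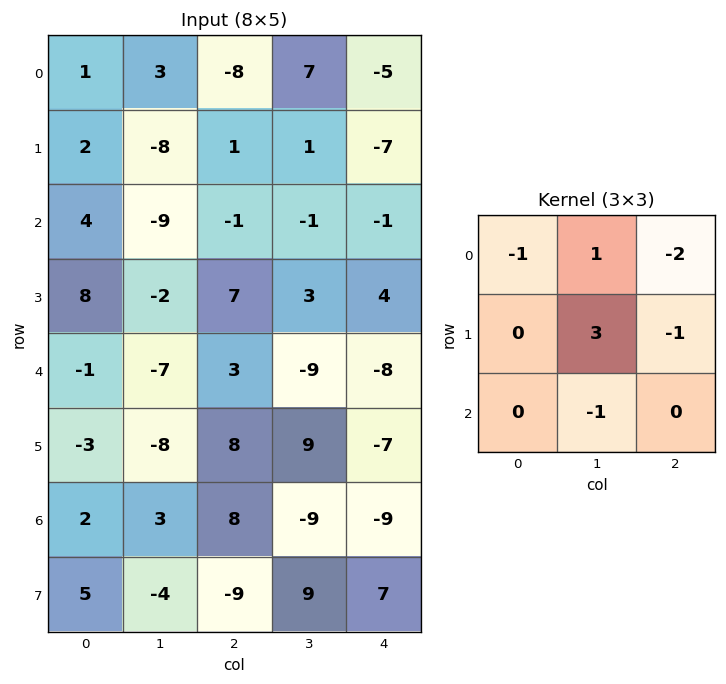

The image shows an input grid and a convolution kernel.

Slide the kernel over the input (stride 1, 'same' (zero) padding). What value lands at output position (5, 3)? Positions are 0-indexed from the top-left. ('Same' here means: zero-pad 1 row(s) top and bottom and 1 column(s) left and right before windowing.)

The receptive field on the zero-padded input at this output position is [3 -9 -8 / 8 9 -7 / 8 -9 -9]. Elementwise product with the kernel and sum: 3·-1 + -9·1 + -8·-2 + 9·3 + -7·-1 + -9·-1.

47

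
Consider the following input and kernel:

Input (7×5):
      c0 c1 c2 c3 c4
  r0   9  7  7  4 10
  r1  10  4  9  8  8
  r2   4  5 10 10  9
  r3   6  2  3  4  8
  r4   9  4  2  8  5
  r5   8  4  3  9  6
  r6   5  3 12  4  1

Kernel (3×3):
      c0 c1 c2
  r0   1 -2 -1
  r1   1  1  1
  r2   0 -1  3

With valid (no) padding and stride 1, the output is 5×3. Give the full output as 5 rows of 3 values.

36 30 31
19 12 34
-3 6 3
19 30 11
47 8 -2

Output[0,0]: The receptive field on the input at this output position is [9 7 7 / 10 4 9 / 4 5 10]. Elementwise product with the kernel and sum: 9·1 + 7·-2 + 7·-1 + 10·1 + 4·1 + 9·1 + 5·-1 + 10·3.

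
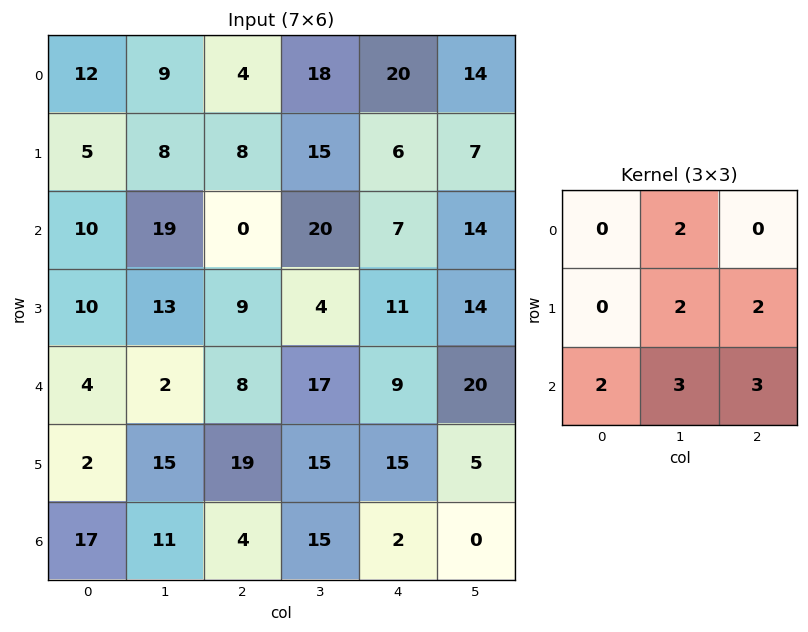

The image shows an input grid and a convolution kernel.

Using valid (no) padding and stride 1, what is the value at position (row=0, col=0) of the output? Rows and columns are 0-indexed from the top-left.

127

The receptive field on the input at this output position is [12 9 4 / 5 8 8 / 10 19 0]. Elementwise product with the kernel and sum: 9·2 + 8·2 + 8·2 + 10·2 + 19·3 + 0·3.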